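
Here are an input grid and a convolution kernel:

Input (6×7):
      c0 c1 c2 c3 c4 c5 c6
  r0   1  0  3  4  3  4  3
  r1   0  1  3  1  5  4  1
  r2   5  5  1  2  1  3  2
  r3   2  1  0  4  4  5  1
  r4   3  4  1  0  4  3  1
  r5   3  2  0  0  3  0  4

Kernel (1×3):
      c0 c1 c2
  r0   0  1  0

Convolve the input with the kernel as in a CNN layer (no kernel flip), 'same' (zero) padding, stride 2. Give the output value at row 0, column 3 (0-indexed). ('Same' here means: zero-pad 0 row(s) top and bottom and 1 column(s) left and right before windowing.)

The receptive field on the zero-padded input at this output position is [4 3 0]. Elementwise product with the kernel and sum: 3·1.

3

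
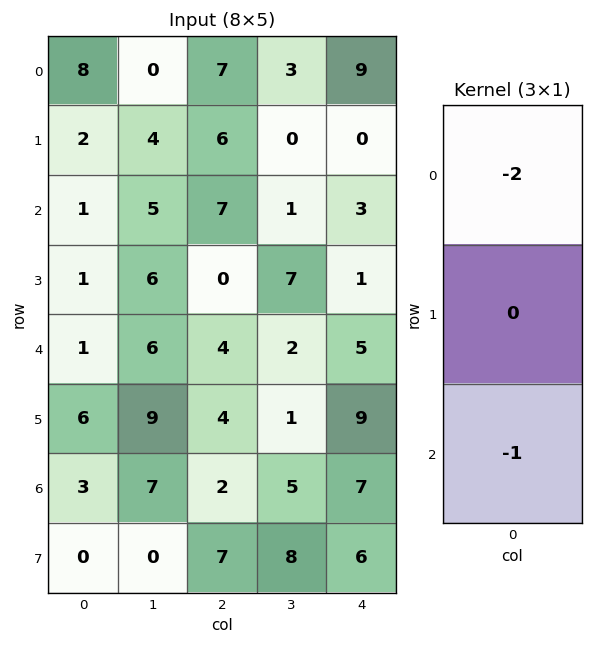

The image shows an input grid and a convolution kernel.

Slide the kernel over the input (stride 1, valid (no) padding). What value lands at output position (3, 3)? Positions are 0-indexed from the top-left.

-15

The receptive field on the input at this output position is [7 / 2 / 1]. Elementwise product with the kernel and sum: 7·-2 + 1·-1.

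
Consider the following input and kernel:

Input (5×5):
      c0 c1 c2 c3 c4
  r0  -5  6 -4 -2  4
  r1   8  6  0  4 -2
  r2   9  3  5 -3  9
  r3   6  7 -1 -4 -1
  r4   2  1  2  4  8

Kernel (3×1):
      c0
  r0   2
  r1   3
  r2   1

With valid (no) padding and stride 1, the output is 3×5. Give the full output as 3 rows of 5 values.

Output[0,0]: The receptive field on the input at this output position is [-5 / 8 / 9]. Elementwise product with the kernel and sum: -5·2 + 8·3 + 9·1.
Output[0,1]: The receptive field on the input at this output position is [6 / 6 / 3]. Elementwise product with the kernel and sum: 6·2 + 6·3 + 3·1.

23 33 -3 5 11
49 28 14 -5 22
38 28 9 -14 23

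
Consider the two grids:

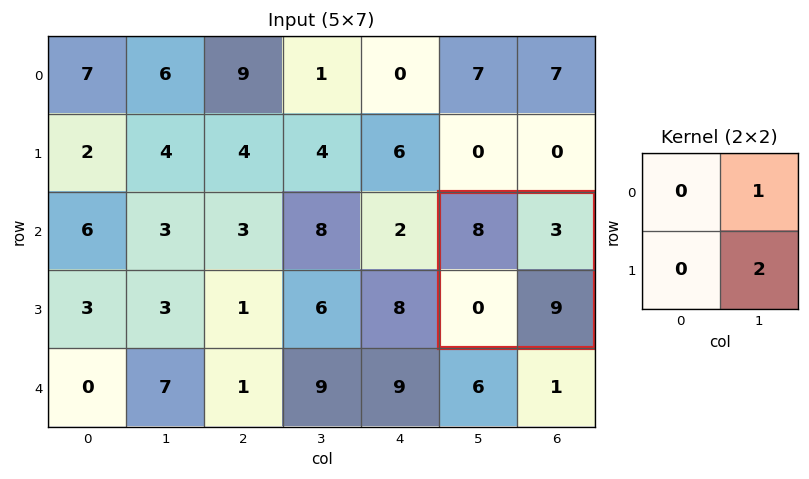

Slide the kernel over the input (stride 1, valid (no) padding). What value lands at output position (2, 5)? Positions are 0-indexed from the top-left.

21

The receptive field on the input at this output position is [8 3 / 0 9]. Elementwise product with the kernel and sum: 3·1 + 9·2.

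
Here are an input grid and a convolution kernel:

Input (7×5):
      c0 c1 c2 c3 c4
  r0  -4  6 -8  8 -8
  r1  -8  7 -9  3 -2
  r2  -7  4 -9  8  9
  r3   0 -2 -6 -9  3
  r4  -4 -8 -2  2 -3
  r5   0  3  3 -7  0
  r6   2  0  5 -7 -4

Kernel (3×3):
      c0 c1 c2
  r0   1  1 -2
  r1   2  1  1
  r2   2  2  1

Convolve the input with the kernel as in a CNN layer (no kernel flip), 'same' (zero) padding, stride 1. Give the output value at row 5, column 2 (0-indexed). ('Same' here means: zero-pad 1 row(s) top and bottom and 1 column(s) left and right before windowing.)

The receptive field on the zero-padded input at this output position is [-8 -2 2 / 3 3 -7 / 0 5 -7]. Elementwise product with the kernel and sum: -8·1 + -2·1 + 2·-2 + 3·2 + 3·1 + -7·1 + 0·2 + 5·2 + -7·1.

-9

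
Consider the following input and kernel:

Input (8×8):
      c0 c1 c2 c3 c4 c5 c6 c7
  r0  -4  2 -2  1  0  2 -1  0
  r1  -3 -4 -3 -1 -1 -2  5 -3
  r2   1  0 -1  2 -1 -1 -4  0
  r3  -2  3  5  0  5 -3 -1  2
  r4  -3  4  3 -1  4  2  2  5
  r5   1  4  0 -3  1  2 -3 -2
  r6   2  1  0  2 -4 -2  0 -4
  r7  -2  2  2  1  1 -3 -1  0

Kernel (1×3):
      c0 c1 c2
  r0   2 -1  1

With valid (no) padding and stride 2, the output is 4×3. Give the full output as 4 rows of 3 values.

-12 -5 -3
1 -5 -5
-7 11 8
3 -6 -6

Output[0,0]: The receptive field on the input at this output position is [-4 2 -2]. Elementwise product with the kernel and sum: -4·2 + 2·-1 + -2·1.
Output[0,1]: The receptive field on the input at this output position is [-2 1 0]. Elementwise product with the kernel and sum: -2·2 + 1·-1 + 0·1.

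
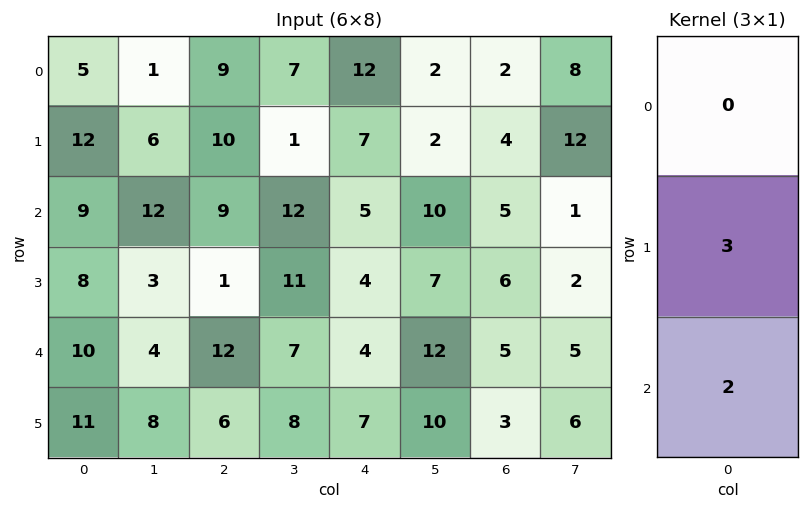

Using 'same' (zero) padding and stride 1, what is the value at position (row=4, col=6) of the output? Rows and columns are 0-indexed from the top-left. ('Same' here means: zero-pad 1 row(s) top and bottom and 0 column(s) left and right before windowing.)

21

The receptive field on the zero-padded input at this output position is [6 / 5 / 3]. Elementwise product with the kernel and sum: 5·3 + 3·2.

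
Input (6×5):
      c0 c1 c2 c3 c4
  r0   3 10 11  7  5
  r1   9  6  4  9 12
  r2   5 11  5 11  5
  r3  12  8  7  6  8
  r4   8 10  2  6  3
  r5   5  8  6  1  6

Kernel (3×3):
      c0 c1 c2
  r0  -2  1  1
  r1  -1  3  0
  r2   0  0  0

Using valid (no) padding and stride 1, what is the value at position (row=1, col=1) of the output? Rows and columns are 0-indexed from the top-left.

5

The receptive field on the input at this output position is [6 4 9 / 11 5 11 / 8 7 6]. Elementwise product with the kernel and sum: 6·-2 + 4·1 + 9·1 + 11·-1 + 5·3.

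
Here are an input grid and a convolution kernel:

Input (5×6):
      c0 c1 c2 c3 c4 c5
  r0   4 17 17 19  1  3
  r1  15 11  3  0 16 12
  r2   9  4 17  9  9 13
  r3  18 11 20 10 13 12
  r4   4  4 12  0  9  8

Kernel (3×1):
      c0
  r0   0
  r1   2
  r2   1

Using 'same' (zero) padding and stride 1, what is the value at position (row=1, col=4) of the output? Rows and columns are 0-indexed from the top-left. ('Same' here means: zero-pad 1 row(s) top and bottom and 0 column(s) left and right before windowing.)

41

The receptive field on the zero-padded input at this output position is [1 / 16 / 9]. Elementwise product with the kernel and sum: 16·2 + 9·1.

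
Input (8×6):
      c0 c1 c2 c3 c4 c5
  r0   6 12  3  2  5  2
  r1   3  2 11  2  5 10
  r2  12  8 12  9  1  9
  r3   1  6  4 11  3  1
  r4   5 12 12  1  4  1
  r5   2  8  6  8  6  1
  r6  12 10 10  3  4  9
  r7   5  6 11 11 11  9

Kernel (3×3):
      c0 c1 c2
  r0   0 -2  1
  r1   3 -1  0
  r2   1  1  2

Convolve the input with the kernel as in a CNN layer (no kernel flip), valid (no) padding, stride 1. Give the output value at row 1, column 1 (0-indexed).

The receptive field on the input at this output position is [2 11 2 / 8 12 9 / 6 4 11]. Elementwise product with the kernel and sum: 11·-2 + 2·1 + 8·3 + 12·-1 + 6·1 + 4·1 + 11·2.

24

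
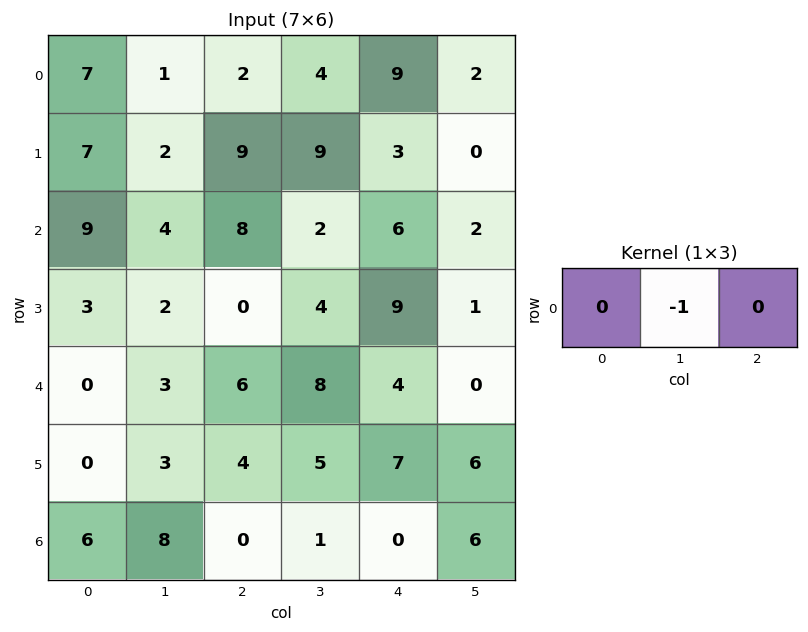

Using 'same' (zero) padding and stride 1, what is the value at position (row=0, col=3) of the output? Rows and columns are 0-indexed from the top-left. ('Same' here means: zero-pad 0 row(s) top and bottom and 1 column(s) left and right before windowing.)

The receptive field on the zero-padded input at this output position is [2 4 9]. Elementwise product with the kernel and sum: 4·-1.

-4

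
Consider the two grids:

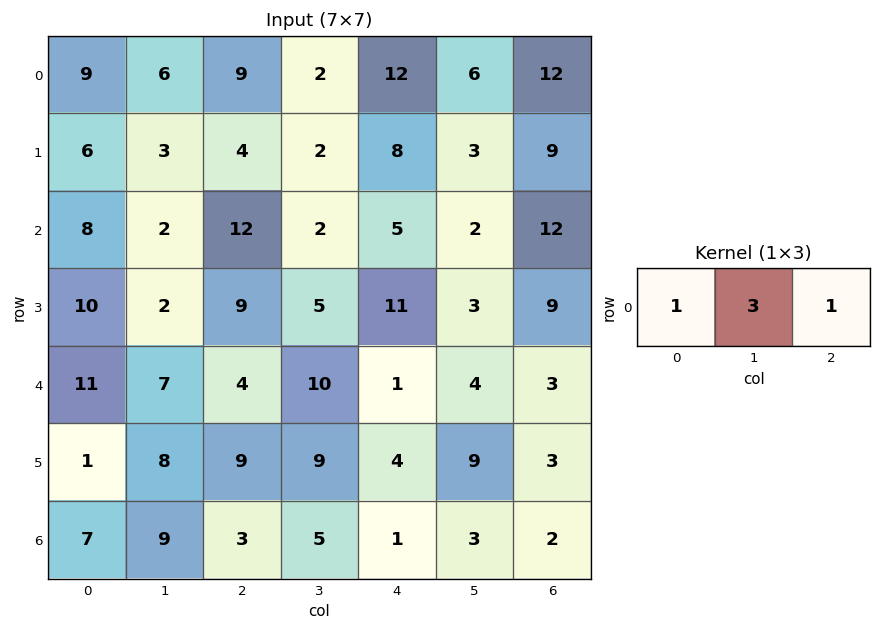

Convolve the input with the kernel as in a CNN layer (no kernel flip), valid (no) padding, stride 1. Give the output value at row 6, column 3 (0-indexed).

The receptive field on the input at this output position is [5 1 3]. Elementwise product with the kernel and sum: 5·1 + 1·3 + 3·1.

11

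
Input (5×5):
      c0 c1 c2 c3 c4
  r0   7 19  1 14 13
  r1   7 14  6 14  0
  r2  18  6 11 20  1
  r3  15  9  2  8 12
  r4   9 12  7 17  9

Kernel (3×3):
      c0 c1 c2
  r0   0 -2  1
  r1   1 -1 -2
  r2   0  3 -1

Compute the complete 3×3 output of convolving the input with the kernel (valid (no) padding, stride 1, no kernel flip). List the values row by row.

Output[0,0]: The receptive field on the input at this output position is [7 19 1 / 7 14 6 / 18 6 11]. Elementwise product with the kernel and sum: 19·-2 + 1·1 + 7·1 + 14·-1 + 6·-2 + 6·3 + 11·-1.

-49 5 36
-7 -45 -27
30 -7 -27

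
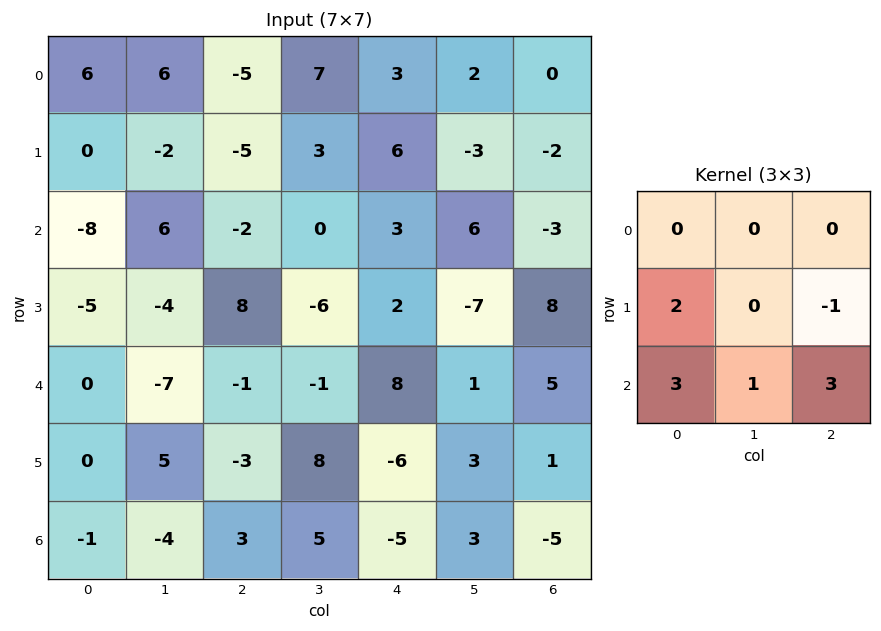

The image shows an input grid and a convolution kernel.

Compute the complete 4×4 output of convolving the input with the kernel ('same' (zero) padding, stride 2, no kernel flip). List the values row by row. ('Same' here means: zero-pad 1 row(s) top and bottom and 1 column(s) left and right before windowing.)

Output[0,0]: The receptive field on the zero-padded input at this output position is [0 0 0 / 0 6 6 / 0 0 -2]. Elementwise product with the kernel and sum: 0·2 + 6·-1 + 0·3 + 0·1 + -2·3.
Output[0,1]: The receptive field on the zero-padded input at this output position is [0 0 0 / 6 -5 7 / -2 -5 3]. Elementwise product with the kernel and sum: 6·2 + 7·-1 + -2·3 + -5·1 + 3·3.

-12 3 18 -7
-23 -10 -43 -1
22 23 24 12
4 -13 7 6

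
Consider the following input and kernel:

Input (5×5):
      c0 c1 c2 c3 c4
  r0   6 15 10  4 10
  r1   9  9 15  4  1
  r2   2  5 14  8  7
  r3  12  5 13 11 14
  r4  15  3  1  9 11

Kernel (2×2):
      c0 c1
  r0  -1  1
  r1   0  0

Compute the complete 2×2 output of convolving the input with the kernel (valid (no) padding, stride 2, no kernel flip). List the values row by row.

9 -6
3 -6

Output[0,0]: The receptive field on the input at this output position is [6 15 / 9 9]. Elementwise product with the kernel and sum: 6·-1 + 15·1.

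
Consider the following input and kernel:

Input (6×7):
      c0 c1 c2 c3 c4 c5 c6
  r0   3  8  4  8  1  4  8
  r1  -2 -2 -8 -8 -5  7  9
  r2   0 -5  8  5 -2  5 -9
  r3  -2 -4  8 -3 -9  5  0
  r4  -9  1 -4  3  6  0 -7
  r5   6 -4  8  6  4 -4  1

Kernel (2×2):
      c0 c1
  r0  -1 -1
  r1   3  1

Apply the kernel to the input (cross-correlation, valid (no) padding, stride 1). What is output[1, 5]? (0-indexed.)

The receptive field on the input at this output position is [7 9 / 5 -9]. Elementwise product with the kernel and sum: 7·-1 + 9·-1 + 5·3 + -9·1.

-10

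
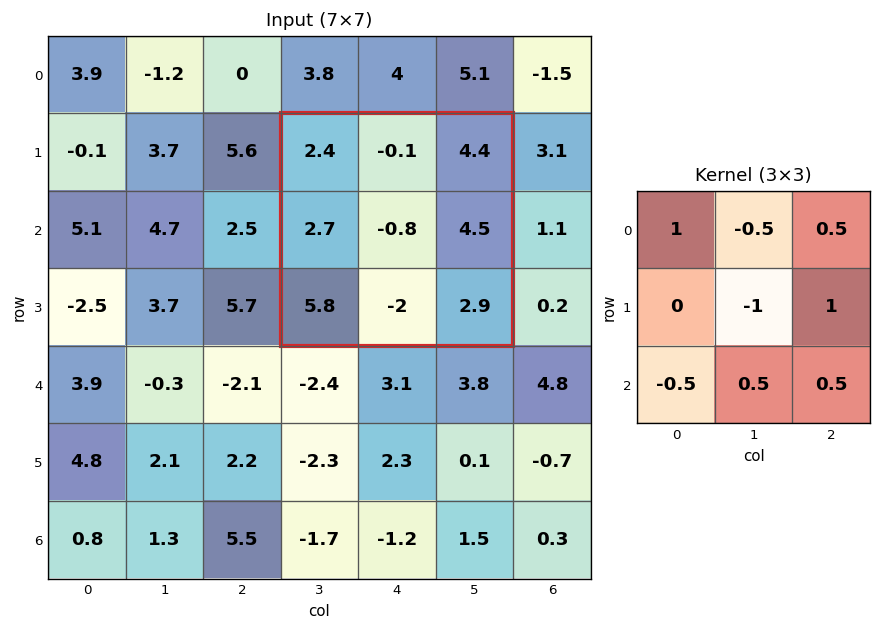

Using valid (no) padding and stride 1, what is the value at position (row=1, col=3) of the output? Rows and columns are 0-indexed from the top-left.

7.5

The receptive field on the input at this output position is [2.4 -0.1 4.4 / 2.7 -0.8 4.5 / 5.8 -2 2.9]. Elementwise product with the kernel and sum: 2.4·1 + -0.1·-0.5 + 4.4·0.5 + -0.8·-1 + 4.5·1 + 5.8·-0.5 + -2·0.5 + 2.9·0.5.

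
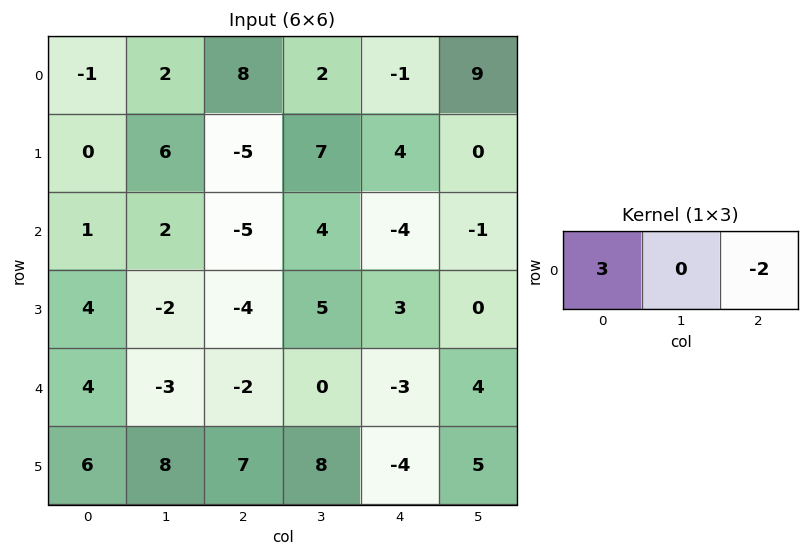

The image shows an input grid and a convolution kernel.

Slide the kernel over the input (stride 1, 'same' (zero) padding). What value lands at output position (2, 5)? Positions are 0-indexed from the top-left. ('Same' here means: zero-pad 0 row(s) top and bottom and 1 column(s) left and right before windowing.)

The receptive field on the zero-padded input at this output position is [-4 -1 0]. Elementwise product with the kernel and sum: -4·3 + 0·-2.

-12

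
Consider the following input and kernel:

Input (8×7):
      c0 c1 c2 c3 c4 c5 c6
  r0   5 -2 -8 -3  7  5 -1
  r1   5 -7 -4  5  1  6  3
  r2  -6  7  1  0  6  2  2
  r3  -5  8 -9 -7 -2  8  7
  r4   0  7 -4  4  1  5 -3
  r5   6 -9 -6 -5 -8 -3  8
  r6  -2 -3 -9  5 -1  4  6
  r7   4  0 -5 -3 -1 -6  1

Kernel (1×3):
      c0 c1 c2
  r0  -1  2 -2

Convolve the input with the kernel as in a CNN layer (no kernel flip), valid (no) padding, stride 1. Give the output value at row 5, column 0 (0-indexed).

-12

The receptive field on the input at this output position is [6 -9 -6]. Elementwise product with the kernel and sum: 6·-1 + -9·2 + -6·-2.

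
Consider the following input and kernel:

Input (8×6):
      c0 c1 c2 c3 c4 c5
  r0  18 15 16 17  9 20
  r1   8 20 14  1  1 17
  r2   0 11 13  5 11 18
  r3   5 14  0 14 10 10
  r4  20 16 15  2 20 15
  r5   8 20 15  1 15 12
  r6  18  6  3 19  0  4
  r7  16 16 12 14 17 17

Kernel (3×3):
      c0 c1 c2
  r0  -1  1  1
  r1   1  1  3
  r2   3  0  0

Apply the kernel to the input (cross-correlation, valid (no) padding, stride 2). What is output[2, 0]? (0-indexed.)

The receptive field on the input at this output position is [20 16 15 / 8 20 15 / 18 6 3]. Elementwise product with the kernel and sum: 20·-1 + 16·1 + 15·1 + 8·1 + 20·1 + 15·3 + 18·3.

138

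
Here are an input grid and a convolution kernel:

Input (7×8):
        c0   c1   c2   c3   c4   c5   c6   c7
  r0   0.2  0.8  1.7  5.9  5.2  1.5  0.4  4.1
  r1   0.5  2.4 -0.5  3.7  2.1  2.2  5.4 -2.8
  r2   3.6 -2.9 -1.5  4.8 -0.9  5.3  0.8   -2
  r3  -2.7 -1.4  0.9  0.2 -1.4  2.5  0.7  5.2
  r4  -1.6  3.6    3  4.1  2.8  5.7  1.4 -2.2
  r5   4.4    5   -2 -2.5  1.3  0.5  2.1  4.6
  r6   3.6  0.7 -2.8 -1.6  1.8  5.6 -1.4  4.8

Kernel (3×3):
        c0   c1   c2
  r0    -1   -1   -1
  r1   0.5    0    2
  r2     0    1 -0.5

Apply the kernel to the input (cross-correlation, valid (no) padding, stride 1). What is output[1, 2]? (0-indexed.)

The receptive field on the input at this output position is [-0.5 3.7 2.1 / -1.5 4.8 -0.9 / 0.9 0.2 -1.4]. Elementwise product with the kernel and sum: -0.5·-1 + 3.7·-1 + 2.1·-1 + -1.5·0.5 + -0.9·2 + 0.2·1 + -1.4·-0.5.

-6.95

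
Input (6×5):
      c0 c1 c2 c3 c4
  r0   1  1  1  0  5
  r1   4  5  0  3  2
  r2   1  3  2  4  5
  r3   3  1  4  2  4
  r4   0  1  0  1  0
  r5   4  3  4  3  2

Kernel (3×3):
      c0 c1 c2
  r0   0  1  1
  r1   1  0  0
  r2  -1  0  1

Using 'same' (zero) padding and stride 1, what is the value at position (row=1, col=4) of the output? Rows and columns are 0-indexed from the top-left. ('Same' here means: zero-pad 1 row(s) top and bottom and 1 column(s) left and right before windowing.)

4

The receptive field on the zero-padded input at this output position is [0 5 0 / 3 2 0 / 4 5 0]. Elementwise product with the kernel and sum: 5·1 + 0·1 + 3·1 + 4·-1 + 0·1.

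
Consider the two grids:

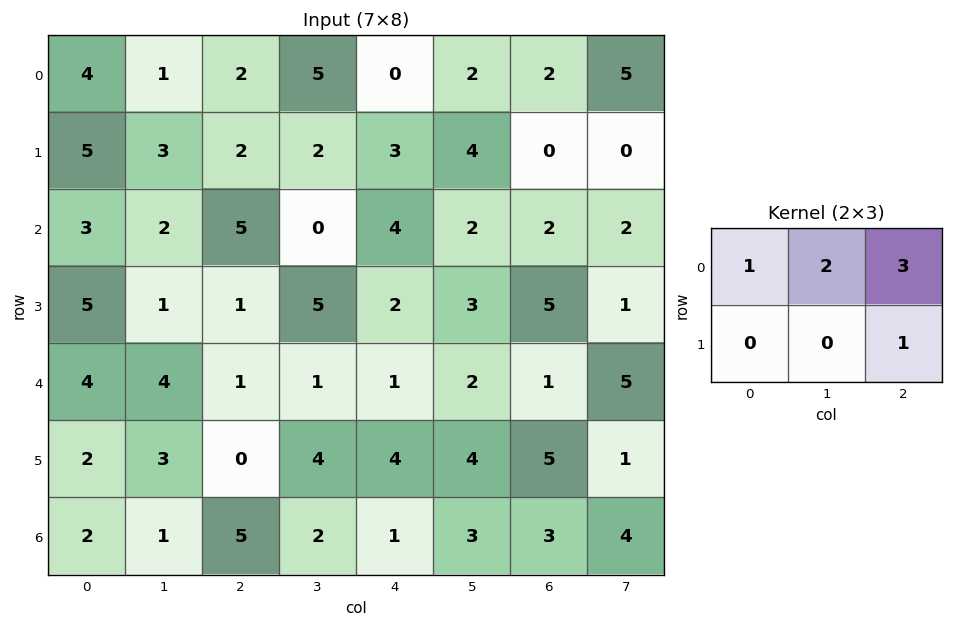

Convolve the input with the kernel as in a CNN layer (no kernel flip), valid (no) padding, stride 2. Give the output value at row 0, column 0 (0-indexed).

14

The receptive field on the input at this output position is [4 1 2 / 5 3 2]. Elementwise product with the kernel and sum: 4·1 + 1·2 + 2·3 + 2·1.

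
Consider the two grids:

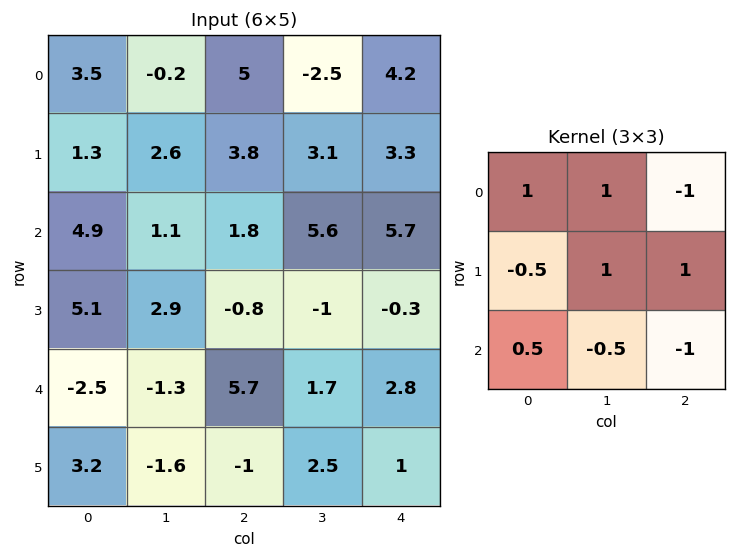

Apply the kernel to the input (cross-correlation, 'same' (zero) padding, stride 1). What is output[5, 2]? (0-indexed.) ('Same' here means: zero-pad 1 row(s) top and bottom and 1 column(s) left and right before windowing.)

The receptive field on the zero-padded input at this output position is [-1.3 5.7 1.7 / -1.6 -1 2.5 / 0 0 0]. Elementwise product with the kernel and sum: -1.3·1 + 5.7·1 + 1.7·-1 + -1.6·-0.5 + -1·1 + 2.5·1 + 0·0.5 + 0·-0.5 + 0·-1.

5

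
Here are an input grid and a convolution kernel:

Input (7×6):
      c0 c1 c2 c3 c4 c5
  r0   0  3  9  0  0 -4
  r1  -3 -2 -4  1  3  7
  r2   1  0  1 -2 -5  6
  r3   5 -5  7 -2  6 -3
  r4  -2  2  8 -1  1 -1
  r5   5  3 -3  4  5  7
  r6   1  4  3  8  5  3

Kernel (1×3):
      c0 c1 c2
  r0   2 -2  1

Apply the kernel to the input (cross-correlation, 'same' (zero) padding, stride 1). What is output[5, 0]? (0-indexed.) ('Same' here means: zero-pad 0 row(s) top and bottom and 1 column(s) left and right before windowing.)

The receptive field on the zero-padded input at this output position is [0 5 3]. Elementwise product with the kernel and sum: 0·2 + 5·-2 + 3·1.

-7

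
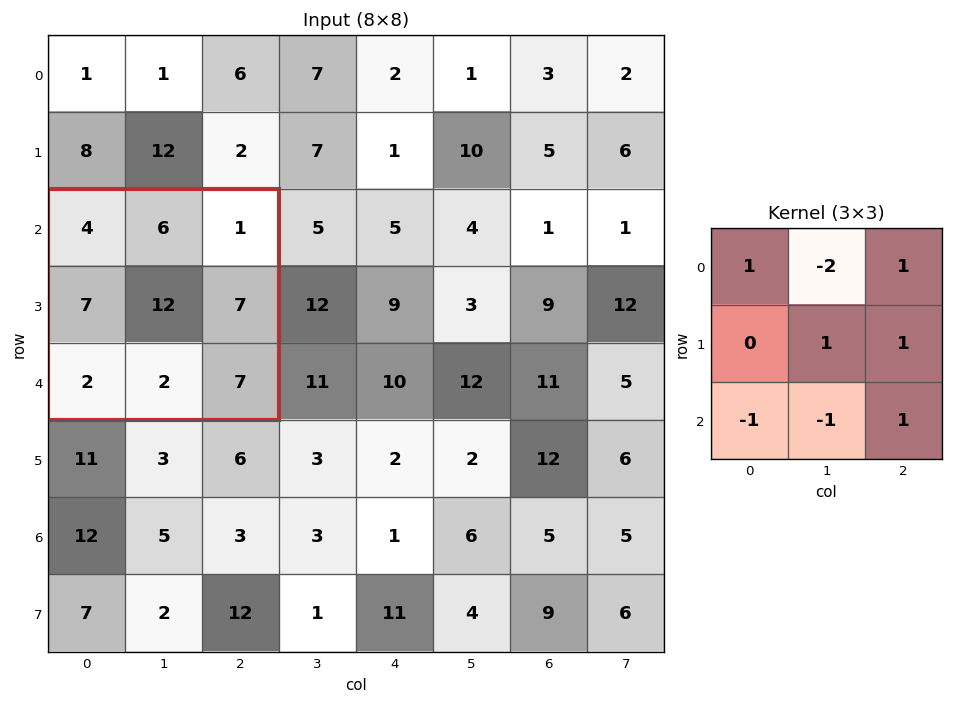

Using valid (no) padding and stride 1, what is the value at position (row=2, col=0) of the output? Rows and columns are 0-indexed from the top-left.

The receptive field on the input at this output position is [4 6 1 / 7 12 7 / 2 2 7]. Elementwise product with the kernel and sum: 4·1 + 6·-2 + 1·1 + 12·1 + 7·1 + 2·-1 + 2·-1 + 7·1.

15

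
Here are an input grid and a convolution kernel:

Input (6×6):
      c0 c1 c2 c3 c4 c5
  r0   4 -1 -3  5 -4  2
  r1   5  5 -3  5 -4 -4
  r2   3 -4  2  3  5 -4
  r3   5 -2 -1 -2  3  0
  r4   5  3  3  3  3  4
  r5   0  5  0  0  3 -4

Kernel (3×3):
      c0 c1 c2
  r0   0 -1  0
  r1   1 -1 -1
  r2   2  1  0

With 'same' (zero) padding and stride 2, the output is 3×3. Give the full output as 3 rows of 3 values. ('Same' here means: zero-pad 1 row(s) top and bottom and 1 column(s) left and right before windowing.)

Output[0,0]: The receptive field on the zero-padded input at this output position is [0 0 0 / 0 4 -1 / 0 5 5]. Elementwise product with the kernel and sum: 0·-1 + 0·1 + 4·-1 + -1·-1 + 0·2 + 5·1.
Output[0,1]: The receptive field on the zero-padded input at this output position is [0 0 0 / -1 -3 5 / 5 -3 5]. Elementwise product with the kernel and sum: 0·-1 + -1·1 + -3·-1 + 5·-1 + 5·2 + -3·1.

2 4 13
1 -11 5
-13 8 -4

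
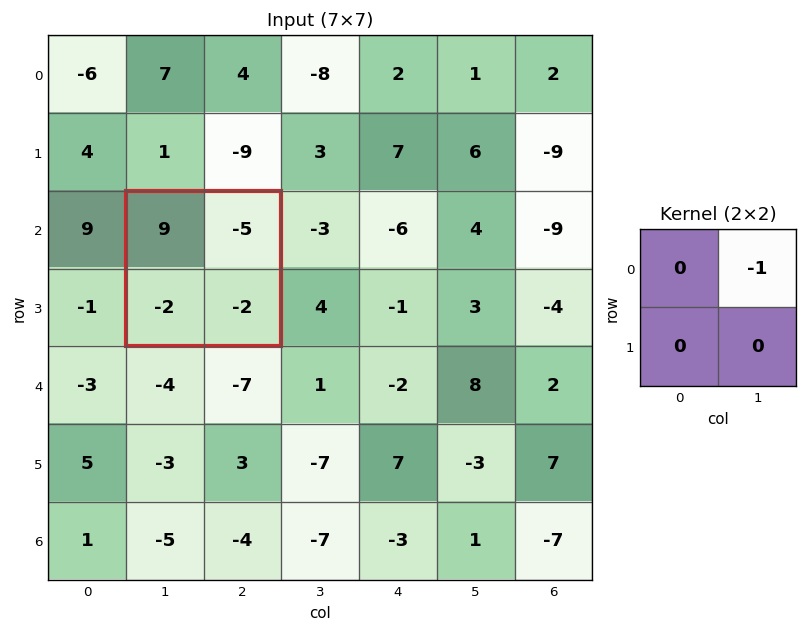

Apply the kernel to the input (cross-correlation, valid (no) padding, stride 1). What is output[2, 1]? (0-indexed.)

5

The receptive field on the input at this output position is [9 -5 / -2 -2]. Elementwise product with the kernel and sum: -5·-1.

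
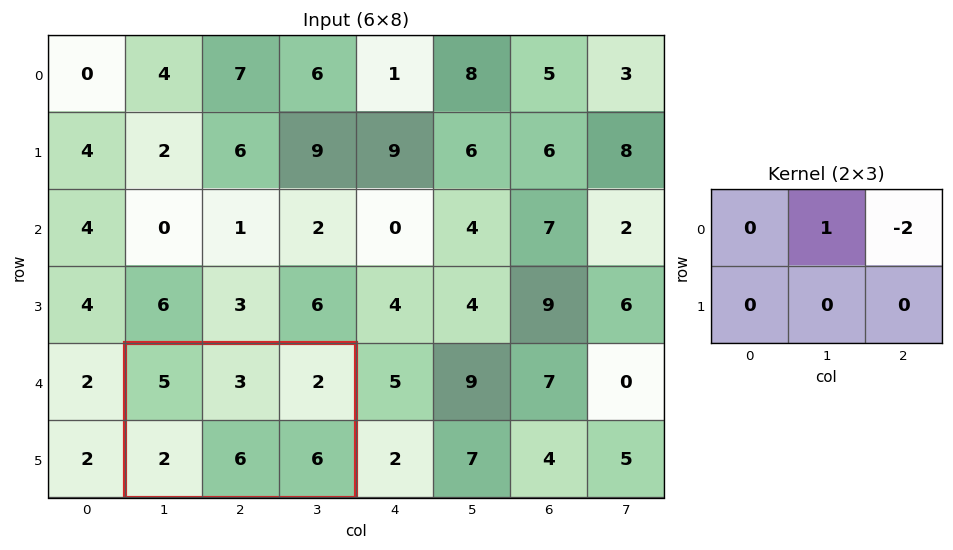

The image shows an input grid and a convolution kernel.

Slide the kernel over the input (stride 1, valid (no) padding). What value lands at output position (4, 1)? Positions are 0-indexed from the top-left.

The receptive field on the input at this output position is [5 3 2 / 2 6 6]. Elementwise product with the kernel and sum: 3·1 + 2·-2.

-1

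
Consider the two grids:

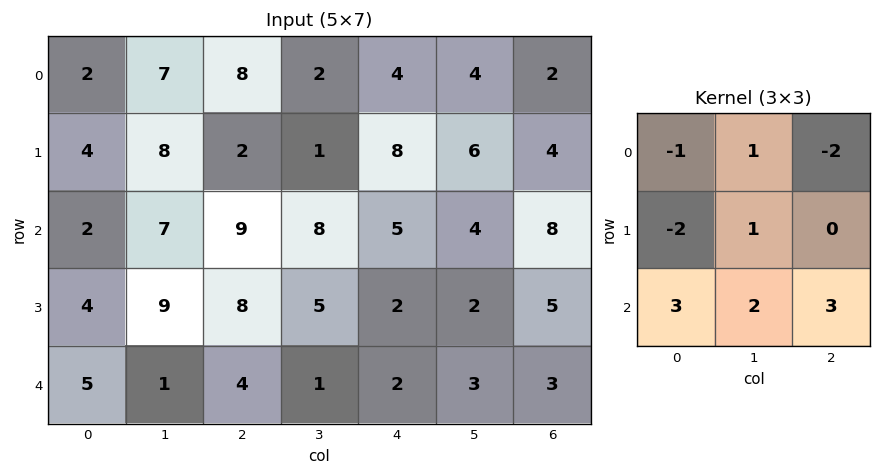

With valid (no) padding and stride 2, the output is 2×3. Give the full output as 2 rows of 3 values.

Output[0,0]: The receptive field on the input at this output position is [2 7 8 / 4 8 2 / 2 7 9]. Elementwise product with the kernel and sum: 2·-1 + 7·1 + 8·-2 + 4·-2 + 8·1 + 2·3 + 7·2 + 9·3.

36 41 33
17 -2 2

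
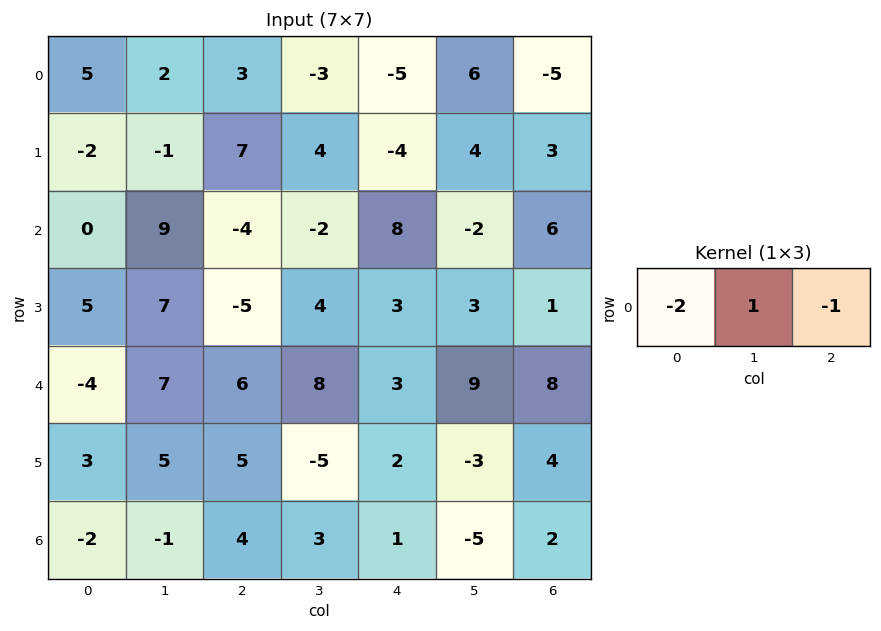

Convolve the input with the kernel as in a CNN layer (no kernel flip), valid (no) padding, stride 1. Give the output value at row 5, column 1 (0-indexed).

The receptive field on the input at this output position is [5 5 -5]. Elementwise product with the kernel and sum: 5·-2 + 5·1 + -5·-1.

0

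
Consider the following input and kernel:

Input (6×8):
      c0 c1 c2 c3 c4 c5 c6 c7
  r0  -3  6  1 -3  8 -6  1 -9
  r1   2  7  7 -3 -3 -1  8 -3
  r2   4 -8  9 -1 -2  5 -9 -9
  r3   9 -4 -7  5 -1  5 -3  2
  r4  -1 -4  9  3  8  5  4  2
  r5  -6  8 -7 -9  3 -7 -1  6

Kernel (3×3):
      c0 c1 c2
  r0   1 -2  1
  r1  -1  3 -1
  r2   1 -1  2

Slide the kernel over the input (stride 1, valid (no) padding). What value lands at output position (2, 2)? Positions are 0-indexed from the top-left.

The receptive field on the input at this output position is [9 -1 -2 / -7 5 -1 / 9 3 8]. Elementwise product with the kernel and sum: 9·1 + -1·-2 + -2·1 + -7·-1 + 5·3 + -1·-1 + 9·1 + 3·-1 + 8·2.

54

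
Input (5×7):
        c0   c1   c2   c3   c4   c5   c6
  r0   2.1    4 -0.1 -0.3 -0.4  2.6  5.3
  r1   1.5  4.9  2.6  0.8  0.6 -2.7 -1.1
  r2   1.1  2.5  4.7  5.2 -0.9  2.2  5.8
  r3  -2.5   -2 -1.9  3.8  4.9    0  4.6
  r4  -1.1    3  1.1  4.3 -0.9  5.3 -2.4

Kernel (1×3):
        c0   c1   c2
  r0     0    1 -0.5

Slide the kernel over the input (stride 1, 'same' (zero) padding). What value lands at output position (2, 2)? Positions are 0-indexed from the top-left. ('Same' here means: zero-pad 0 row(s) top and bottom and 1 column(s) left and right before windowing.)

2.1

The receptive field on the zero-padded input at this output position is [2.5 4.7 5.2]. Elementwise product with the kernel and sum: 4.7·1 + 5.2·-0.5.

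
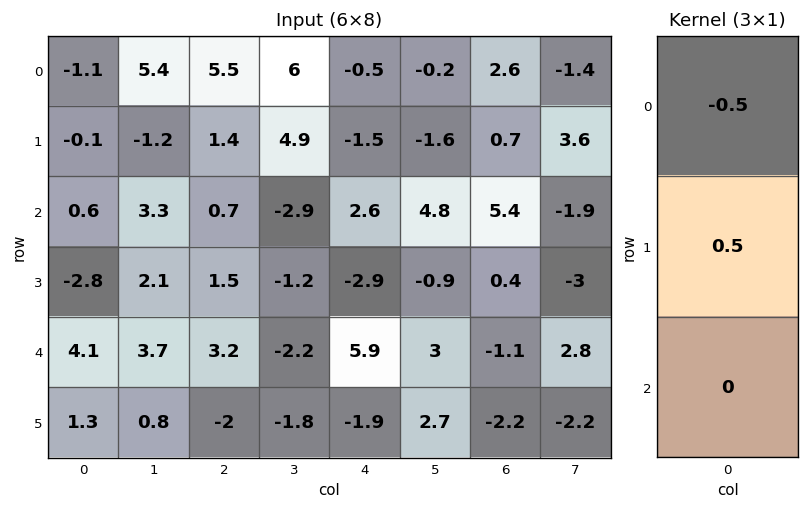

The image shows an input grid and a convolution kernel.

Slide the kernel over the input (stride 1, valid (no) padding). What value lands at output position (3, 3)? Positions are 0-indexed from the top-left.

The receptive field on the input at this output position is [-1.2 / -2.2 / -1.8]. Elementwise product with the kernel and sum: -1.2·-0.5 + -2.2·0.5.

-0.5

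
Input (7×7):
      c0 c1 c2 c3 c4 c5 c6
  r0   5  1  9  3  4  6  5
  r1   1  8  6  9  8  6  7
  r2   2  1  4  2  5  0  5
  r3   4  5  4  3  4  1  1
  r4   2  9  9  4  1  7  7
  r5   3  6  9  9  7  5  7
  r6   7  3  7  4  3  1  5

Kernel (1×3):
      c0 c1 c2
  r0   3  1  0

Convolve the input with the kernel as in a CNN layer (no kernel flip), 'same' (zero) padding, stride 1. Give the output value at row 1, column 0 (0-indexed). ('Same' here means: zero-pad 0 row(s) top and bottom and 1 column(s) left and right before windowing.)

1

The receptive field on the zero-padded input at this output position is [0 1 8]. Elementwise product with the kernel and sum: 0·3 + 1·1.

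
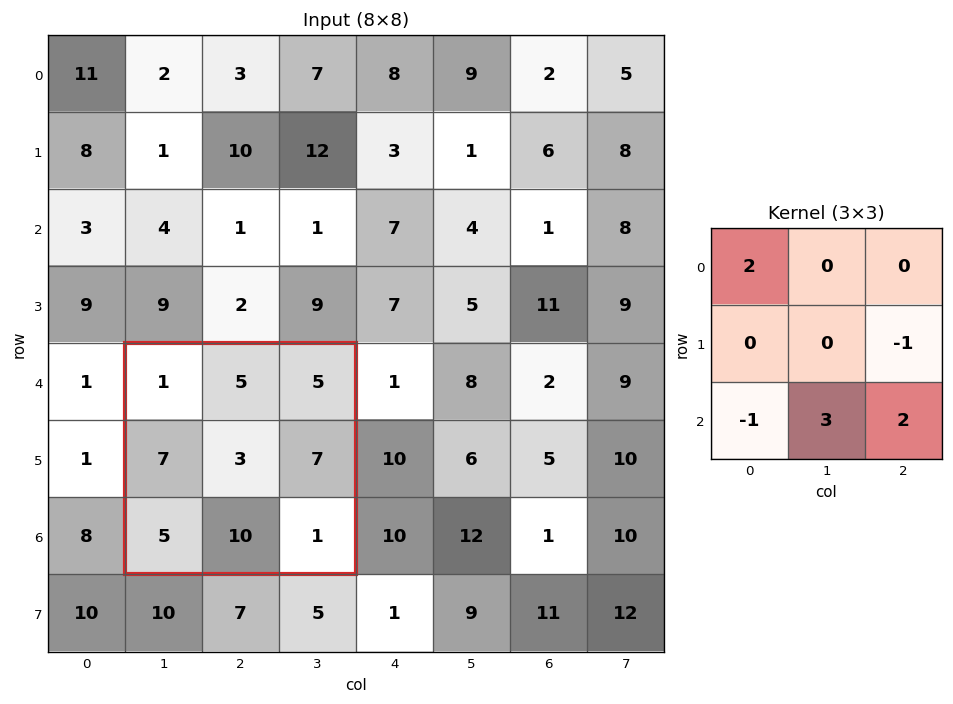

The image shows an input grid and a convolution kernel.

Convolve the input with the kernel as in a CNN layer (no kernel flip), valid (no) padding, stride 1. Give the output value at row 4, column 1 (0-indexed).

The receptive field on the input at this output position is [1 5 5 / 7 3 7 / 5 10 1]. Elementwise product with the kernel and sum: 1·2 + 7·-1 + 5·-1 + 10·3 + 1·2.

22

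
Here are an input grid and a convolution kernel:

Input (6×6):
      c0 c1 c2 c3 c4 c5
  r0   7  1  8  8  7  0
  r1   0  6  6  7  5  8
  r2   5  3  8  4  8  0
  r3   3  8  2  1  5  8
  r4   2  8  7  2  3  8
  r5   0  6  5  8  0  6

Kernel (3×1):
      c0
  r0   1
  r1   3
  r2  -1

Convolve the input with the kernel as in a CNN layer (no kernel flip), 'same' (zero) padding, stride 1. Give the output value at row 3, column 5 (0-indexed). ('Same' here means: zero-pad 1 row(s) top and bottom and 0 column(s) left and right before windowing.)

16

The receptive field on the zero-padded input at this output position is [0 / 8 / 8]. Elementwise product with the kernel and sum: 0·1 + 8·3 + 8·-1.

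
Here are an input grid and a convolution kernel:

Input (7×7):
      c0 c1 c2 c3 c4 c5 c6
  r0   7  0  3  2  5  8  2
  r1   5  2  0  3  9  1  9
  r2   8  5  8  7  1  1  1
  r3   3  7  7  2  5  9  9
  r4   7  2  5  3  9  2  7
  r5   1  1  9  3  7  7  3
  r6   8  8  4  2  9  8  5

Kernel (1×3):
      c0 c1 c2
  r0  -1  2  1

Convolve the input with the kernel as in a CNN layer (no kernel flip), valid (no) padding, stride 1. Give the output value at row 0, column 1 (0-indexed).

The receptive field on the input at this output position is [0 3 2]. Elementwise product with the kernel and sum: 0·-1 + 3·2 + 2·1.

8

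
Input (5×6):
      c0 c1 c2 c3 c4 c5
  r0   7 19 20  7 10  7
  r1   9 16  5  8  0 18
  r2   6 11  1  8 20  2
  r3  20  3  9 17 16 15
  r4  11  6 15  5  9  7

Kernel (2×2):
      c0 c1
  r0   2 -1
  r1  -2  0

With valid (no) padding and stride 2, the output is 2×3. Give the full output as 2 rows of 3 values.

-23 23 13
-39 -24 6

Output[0,0]: The receptive field on the input at this output position is [7 19 / 9 16]. Elementwise product with the kernel and sum: 7·2 + 19·-1 + 9·-2.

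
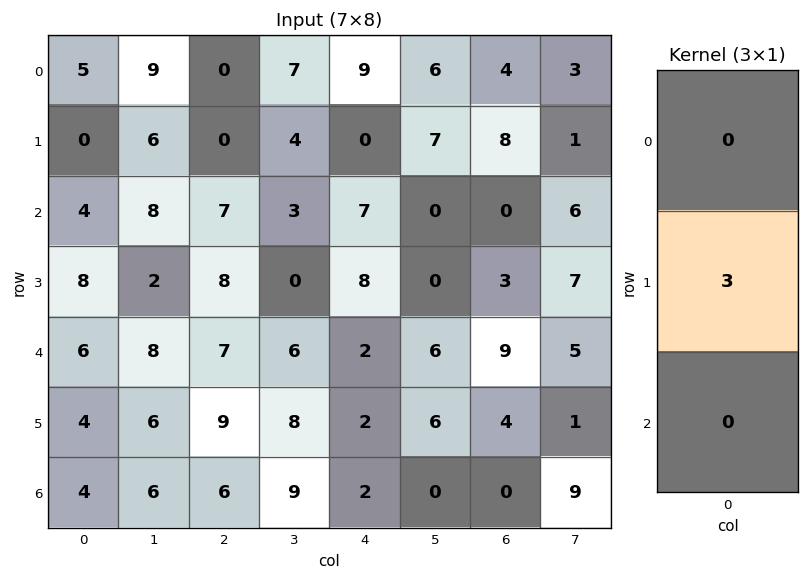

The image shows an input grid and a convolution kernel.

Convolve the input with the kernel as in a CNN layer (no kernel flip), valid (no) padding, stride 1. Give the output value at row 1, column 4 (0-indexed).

21

The receptive field on the input at this output position is [0 / 7 / 8]. Elementwise product with the kernel and sum: 7·3.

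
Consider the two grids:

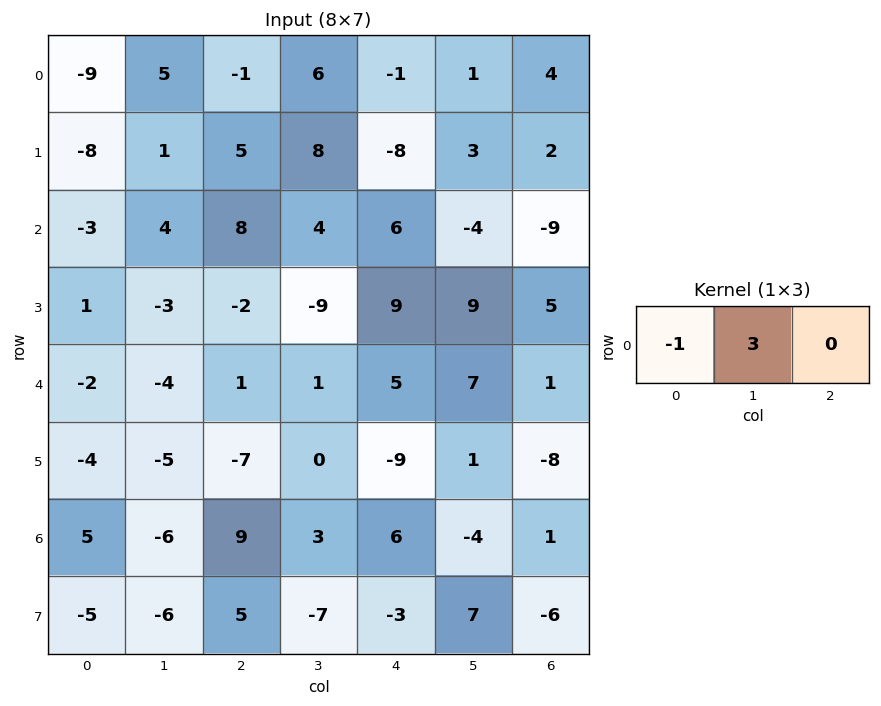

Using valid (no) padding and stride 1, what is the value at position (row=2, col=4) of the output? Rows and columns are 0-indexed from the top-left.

The receptive field on the input at this output position is [6 -4 -9]. Elementwise product with the kernel and sum: 6·-1 + -4·3.

-18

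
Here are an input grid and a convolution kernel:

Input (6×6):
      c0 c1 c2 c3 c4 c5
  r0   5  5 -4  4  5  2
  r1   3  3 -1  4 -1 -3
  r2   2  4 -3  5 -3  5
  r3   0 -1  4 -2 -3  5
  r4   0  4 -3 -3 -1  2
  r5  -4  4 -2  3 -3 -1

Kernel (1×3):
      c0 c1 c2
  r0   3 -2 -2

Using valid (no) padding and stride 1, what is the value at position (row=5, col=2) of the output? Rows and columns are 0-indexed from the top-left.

The receptive field on the input at this output position is [-2 3 -3]. Elementwise product with the kernel and sum: -2·3 + 3·-2 + -3·-2.

-6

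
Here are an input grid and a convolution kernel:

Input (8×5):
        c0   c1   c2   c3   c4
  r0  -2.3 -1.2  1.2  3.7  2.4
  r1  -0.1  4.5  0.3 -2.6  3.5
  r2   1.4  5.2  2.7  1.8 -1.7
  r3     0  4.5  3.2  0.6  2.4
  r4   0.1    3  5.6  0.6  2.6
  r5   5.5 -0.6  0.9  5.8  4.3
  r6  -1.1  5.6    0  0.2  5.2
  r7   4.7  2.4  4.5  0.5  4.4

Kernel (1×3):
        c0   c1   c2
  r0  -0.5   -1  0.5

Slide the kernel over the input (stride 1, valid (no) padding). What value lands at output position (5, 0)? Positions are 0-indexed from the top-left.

The receptive field on the input at this output position is [5.5 -0.6 0.9]. Elementwise product with the kernel and sum: 5.5·-0.5 + -0.6·-1 + 0.9·0.5.

-1.7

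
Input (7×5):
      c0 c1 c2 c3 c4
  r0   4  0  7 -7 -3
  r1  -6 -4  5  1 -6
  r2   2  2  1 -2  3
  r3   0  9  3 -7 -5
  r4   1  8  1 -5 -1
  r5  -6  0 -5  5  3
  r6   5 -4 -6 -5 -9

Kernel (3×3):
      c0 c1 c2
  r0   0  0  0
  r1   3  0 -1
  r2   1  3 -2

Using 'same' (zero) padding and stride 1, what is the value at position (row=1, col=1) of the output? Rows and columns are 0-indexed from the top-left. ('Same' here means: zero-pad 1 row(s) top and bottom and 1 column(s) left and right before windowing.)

-17

The receptive field on the zero-padded input at this output position is [4 0 7 / -6 -4 5 / 2 2 1]. Elementwise product with the kernel and sum: -6·3 + 5·-1 + 2·1 + 2·3 + 1·-2.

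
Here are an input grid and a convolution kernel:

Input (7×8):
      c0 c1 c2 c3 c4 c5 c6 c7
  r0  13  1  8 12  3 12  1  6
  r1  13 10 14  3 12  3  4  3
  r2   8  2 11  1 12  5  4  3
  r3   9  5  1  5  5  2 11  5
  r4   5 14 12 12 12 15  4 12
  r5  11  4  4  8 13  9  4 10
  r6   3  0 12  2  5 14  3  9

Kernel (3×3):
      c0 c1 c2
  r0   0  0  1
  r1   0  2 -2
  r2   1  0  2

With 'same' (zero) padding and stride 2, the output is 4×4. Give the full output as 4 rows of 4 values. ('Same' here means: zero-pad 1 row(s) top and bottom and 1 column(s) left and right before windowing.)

Output[0,0]: The receptive field on the zero-padded input at this output position is [0 0 0 / 0 13 1 / 0 13 10]. Elementwise product with the kernel and sum: 0·1 + 13·2 + 1·-2 + 0·1 + 10·2.

44 8 -9 -1
32 38 26 17
-5 25 22 18
10 28 -9 -2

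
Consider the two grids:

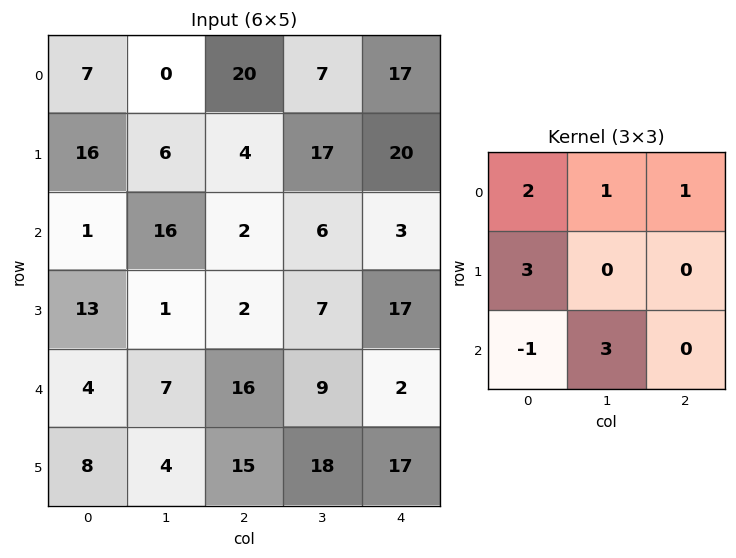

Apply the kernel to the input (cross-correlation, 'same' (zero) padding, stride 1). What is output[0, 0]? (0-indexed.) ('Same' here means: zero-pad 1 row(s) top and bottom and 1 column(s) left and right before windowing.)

The receptive field on the zero-padded input at this output position is [0 0 0 / 0 7 0 / 0 16 6]. Elementwise product with the kernel and sum: 0·2 + 0·1 + 0·1 + 0·3 + 0·-1 + 16·3.

48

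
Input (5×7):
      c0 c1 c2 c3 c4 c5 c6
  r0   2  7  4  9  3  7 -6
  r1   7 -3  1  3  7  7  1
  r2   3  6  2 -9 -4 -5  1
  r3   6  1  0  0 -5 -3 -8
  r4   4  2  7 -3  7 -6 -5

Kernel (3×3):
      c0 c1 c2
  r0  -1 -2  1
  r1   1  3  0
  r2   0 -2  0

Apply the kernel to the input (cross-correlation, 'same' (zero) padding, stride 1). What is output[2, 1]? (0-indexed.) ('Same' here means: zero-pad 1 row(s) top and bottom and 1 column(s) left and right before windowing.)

The receptive field on the zero-padded input at this output position is [7 -3 1 / 3 6 2 / 6 1 0]. Elementwise product with the kernel and sum: 7·-1 + -3·-2 + 1·1 + 3·1 + 6·3 + 1·-2.

19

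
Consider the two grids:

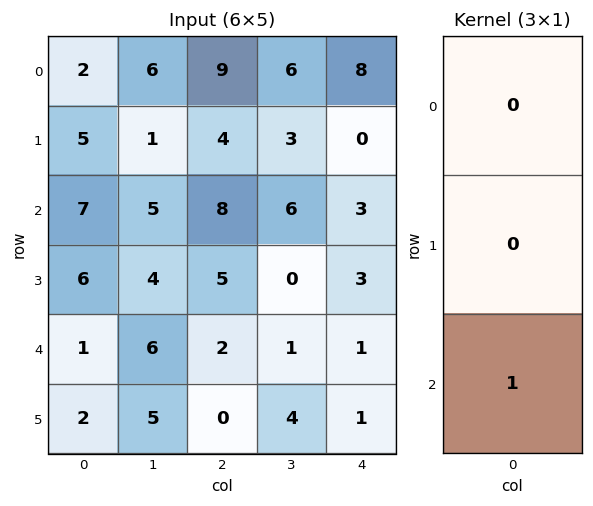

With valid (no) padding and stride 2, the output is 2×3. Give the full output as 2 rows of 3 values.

7 8 3
1 2 1

Output[0,0]: The receptive field on the input at this output position is [2 / 5 / 7]. Elementwise product with the kernel and sum: 7·1.
Output[0,1]: The receptive field on the input at this output position is [9 / 4 / 8]. Elementwise product with the kernel and sum: 8·1.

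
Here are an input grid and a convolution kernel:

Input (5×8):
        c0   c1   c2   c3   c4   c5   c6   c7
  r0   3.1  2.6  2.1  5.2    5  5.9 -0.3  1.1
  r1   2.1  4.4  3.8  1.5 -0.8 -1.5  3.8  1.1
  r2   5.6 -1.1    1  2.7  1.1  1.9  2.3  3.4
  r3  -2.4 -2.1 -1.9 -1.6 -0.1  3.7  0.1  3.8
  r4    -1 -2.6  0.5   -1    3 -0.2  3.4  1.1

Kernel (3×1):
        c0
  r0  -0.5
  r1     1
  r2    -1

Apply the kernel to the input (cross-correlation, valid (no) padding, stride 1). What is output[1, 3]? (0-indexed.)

3.55

The receptive field on the input at this output position is [1.5 / 2.7 / -1.6]. Elementwise product with the kernel and sum: 1.5·-0.5 + 2.7·1 + -1.6·-1.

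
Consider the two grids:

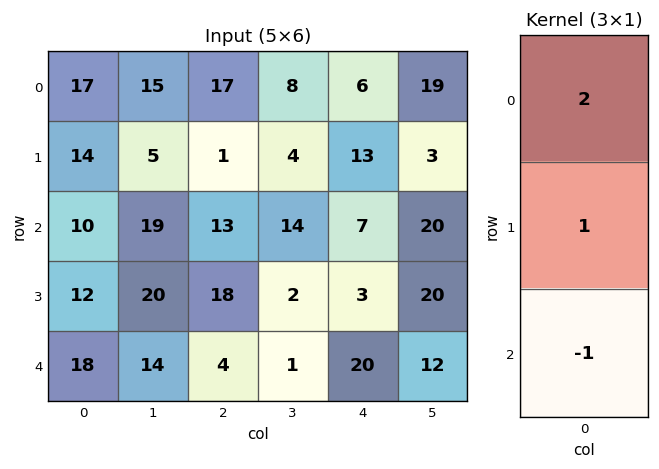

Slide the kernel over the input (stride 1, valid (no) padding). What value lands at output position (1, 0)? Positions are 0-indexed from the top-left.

The receptive field on the input at this output position is [14 / 10 / 12]. Elementwise product with the kernel and sum: 14·2 + 10·1 + 12·-1.

26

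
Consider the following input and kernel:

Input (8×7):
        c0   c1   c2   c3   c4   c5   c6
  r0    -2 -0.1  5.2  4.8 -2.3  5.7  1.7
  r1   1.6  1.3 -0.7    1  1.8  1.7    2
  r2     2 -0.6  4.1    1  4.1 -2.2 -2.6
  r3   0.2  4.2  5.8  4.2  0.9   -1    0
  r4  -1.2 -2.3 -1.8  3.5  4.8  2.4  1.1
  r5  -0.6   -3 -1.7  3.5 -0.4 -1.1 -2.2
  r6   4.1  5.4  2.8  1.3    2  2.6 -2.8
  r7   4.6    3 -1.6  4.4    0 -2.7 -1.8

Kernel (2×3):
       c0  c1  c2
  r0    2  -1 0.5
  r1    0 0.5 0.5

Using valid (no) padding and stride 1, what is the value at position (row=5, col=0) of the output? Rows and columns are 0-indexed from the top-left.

5.05

The receptive field on the input at this output position is [-0.6 -3 -1.7 / 4.1 5.4 2.8]. Elementwise product with the kernel and sum: -0.6·2 + -3·-1 + -1.7·0.5 + 5.4·0.5 + 2.8·0.5.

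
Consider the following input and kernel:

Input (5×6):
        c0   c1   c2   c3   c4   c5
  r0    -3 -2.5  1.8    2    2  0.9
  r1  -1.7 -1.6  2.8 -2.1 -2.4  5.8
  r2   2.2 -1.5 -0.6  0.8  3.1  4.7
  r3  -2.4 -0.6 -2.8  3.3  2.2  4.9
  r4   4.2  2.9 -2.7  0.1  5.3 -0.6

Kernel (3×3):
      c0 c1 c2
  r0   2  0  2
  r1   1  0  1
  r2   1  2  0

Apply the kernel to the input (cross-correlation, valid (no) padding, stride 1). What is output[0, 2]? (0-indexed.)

The receptive field on the input at this output position is [1.8 2 2 / 2.8 -2.1 -2.4 / -0.6 0.8 3.1]. Elementwise product with the kernel and sum: 1.8·2 + 2·2 + 2.8·1 + -2.4·1 + -0.6·1 + 0.8·2.

9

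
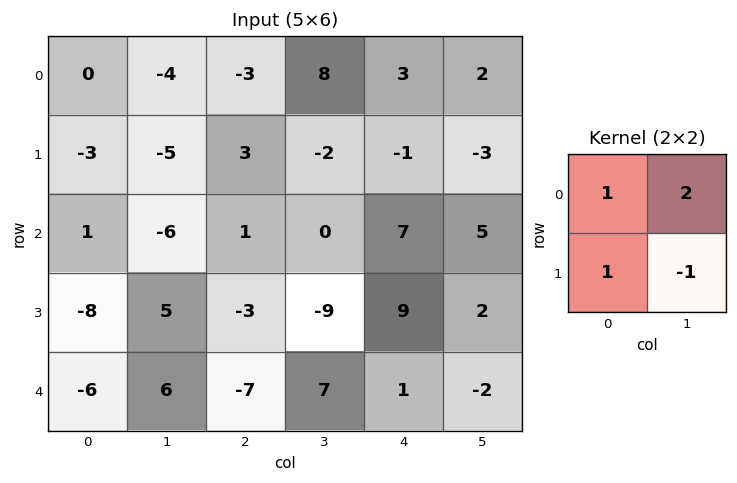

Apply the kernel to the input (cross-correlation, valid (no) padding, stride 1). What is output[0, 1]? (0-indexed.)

The receptive field on the input at this output position is [-4 -3 / -5 3]. Elementwise product with the kernel and sum: -4·1 + -3·2 + -5·1 + 3·-1.

-18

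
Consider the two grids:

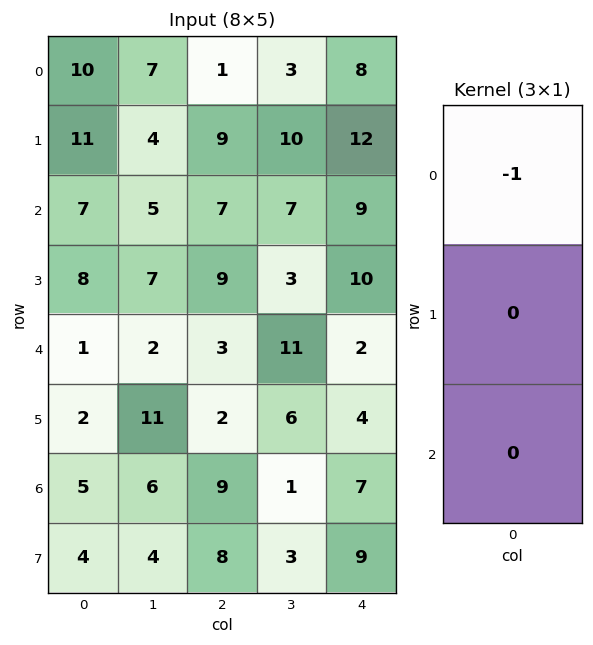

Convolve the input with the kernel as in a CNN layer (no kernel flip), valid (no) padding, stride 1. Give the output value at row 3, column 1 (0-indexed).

The receptive field on the input at this output position is [7 / 2 / 11]. Elementwise product with the kernel and sum: 7·-1.

-7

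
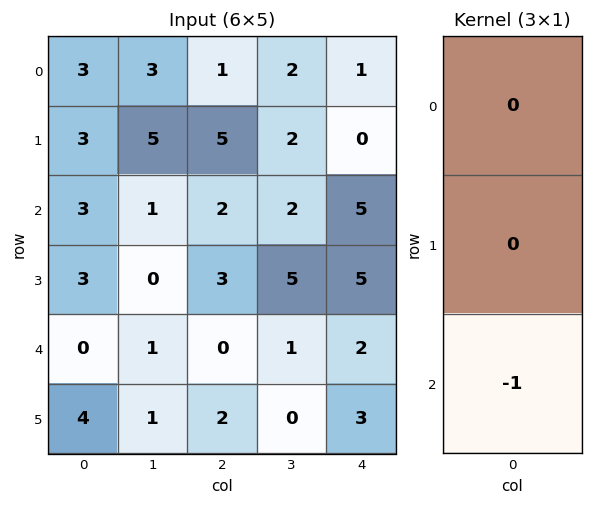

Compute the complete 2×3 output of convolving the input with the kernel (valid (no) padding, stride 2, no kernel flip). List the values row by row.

Output[0,0]: The receptive field on the input at this output position is [3 / 3 / 3]. Elementwise product with the kernel and sum: 3·-1.
Output[0,1]: The receptive field on the input at this output position is [1 / 5 / 2]. Elementwise product with the kernel and sum: 2·-1.

-3 -2 -5
0 0 -2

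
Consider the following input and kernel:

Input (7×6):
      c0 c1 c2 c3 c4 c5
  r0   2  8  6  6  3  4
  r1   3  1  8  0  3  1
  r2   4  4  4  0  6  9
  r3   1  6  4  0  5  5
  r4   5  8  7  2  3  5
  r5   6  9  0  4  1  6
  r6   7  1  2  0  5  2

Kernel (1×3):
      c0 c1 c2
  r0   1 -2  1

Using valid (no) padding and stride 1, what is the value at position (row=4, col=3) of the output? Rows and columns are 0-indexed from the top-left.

1

The receptive field on the input at this output position is [2 3 5]. Elementwise product with the kernel and sum: 2·1 + 3·-2 + 5·1.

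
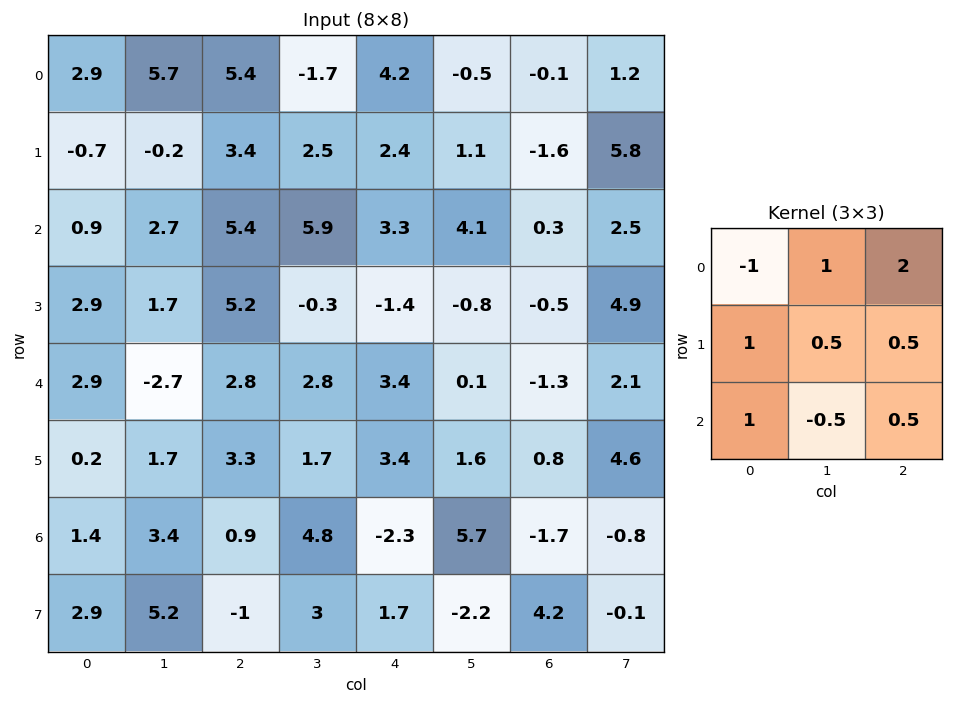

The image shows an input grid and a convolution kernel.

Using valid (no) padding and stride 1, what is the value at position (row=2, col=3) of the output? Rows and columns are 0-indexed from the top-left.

The receptive field on the input at this output position is [5.9 3.3 4.1 / -0.3 -1.4 -0.8 / 2.8 3.4 0.1]. Elementwise product with the kernel and sum: 5.9·-1 + 3.3·1 + 4.1·2 + -0.3·1 + -1.4·0.5 + -0.8·0.5 + 2.8·1 + 3.4·-0.5 + 0.1·0.5.

5.35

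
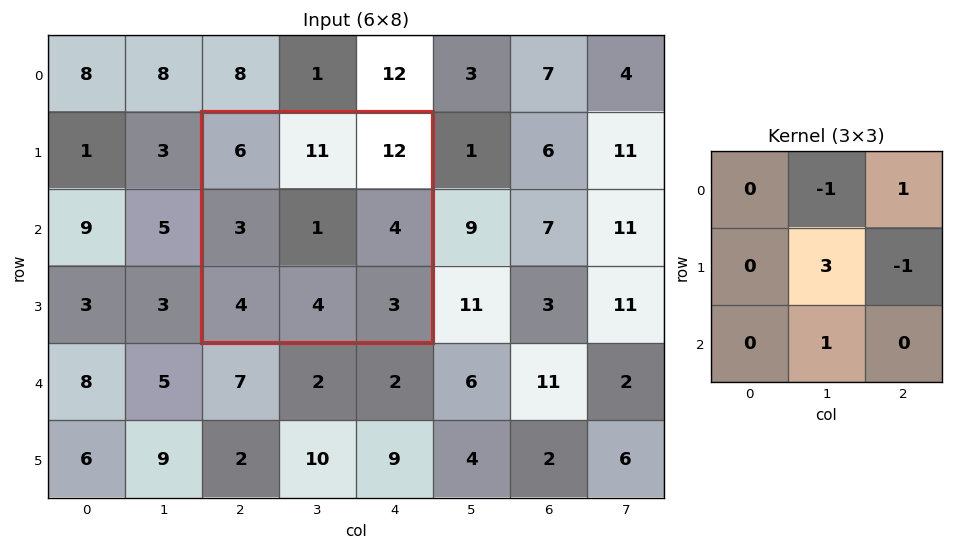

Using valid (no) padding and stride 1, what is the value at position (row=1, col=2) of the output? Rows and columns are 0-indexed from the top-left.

4

The receptive field on the input at this output position is [6 11 12 / 3 1 4 / 4 4 3]. Elementwise product with the kernel and sum: 11·-1 + 12·1 + 1·3 + 4·-1 + 4·1.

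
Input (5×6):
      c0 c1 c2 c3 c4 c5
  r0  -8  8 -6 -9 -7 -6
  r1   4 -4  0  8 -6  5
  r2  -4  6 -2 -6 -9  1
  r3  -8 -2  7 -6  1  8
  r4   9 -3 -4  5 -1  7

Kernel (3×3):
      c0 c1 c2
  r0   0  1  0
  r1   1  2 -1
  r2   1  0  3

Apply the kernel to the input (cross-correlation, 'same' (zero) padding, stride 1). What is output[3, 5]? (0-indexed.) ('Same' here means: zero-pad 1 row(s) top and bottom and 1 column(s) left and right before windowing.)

The receptive field on the zero-padded input at this output position is [-9 1 0 / 1 8 0 / -1 7 0]. Elementwise product with the kernel and sum: 1·1 + 1·1 + 8·2 + 0·-1 + -1·1 + 0·3.

17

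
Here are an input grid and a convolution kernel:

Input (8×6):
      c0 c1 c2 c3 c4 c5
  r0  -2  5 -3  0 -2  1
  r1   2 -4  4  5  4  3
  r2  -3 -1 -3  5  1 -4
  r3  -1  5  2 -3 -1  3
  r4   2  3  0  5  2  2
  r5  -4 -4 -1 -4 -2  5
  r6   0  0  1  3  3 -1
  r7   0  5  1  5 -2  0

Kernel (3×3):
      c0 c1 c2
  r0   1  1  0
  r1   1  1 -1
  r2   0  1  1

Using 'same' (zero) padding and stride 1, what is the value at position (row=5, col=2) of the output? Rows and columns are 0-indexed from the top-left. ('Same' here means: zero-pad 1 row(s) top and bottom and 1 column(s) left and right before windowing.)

The receptive field on the zero-padded input at this output position is [3 0 5 / -4 -1 -4 / 0 1 3]. Elementwise product with the kernel and sum: 3·1 + 0·1 + -4·1 + -1·1 + -4·-1 + 1·1 + 3·1.

6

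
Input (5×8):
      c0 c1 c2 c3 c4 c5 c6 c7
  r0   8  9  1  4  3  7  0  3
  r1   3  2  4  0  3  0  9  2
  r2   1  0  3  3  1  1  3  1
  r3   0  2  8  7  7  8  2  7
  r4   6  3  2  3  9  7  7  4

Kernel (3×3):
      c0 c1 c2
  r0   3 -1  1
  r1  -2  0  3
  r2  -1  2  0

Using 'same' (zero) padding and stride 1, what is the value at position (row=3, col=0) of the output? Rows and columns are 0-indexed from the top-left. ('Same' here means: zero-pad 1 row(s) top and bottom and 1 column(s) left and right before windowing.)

The receptive field on the zero-padded input at this output position is [0 1 0 / 0 0 2 / 0 6 3]. Elementwise product with the kernel and sum: 0·3 + 1·-1 + 0·1 + 0·-2 + 2·3 + 0·-1 + 6·2.

17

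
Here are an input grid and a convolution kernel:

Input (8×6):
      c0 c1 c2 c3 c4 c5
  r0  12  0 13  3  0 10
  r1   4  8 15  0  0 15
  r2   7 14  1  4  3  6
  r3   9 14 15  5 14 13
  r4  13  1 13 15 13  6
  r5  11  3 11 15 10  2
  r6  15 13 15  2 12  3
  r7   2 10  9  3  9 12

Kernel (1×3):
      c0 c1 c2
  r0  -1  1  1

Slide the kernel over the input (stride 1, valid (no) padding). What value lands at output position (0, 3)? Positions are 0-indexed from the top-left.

7

The receptive field on the input at this output position is [3 0 10]. Elementwise product with the kernel and sum: 3·-1 + 0·1 + 10·1.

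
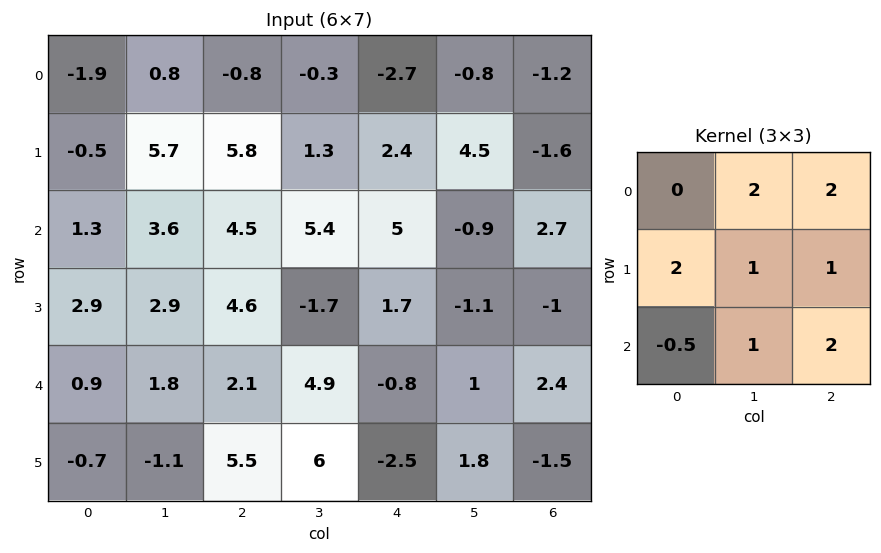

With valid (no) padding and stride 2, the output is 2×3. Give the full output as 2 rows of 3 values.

Output[0,0]: The receptive field on the input at this output position is [-1.9 0.8 -0.8 / -0.5 5.7 5.8 / 1.3 3.6 4.5]. Elementwise product with the kernel and sum: 0.8·2 + -0.8·2 + -0.5·2 + 5.7·1 + 5.8·1 + 1.3·-0.5 + 3.6·1 + 4.5·2.

22.45 22.45 5.7
35.05 32.25 11.1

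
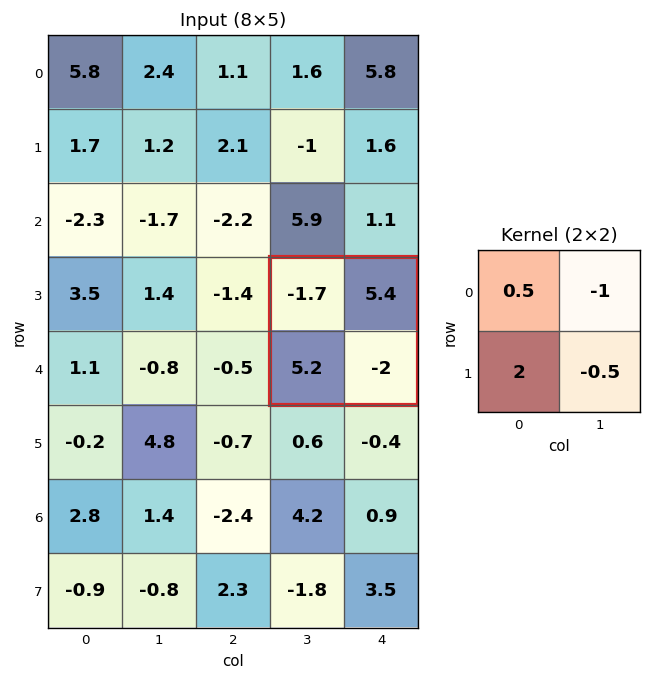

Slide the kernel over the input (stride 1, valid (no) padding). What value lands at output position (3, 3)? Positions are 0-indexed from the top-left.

The receptive field on the input at this output position is [-1.7 5.4 / 5.2 -2]. Elementwise product with the kernel and sum: -1.7·0.5 + 5.4·-1 + 5.2·2 + -2·-0.5.

5.15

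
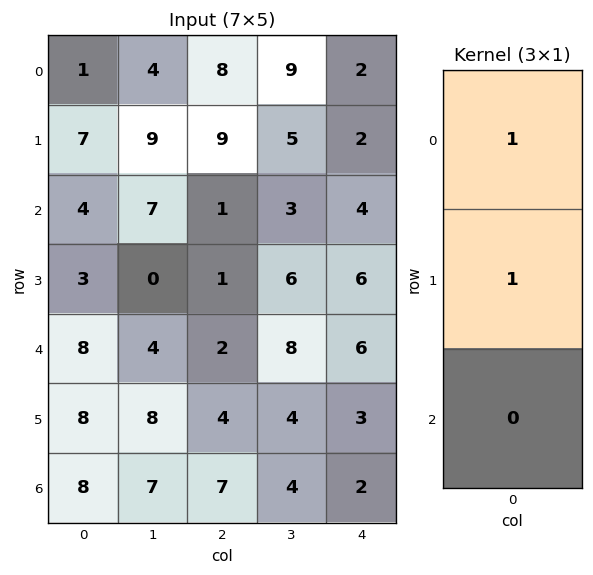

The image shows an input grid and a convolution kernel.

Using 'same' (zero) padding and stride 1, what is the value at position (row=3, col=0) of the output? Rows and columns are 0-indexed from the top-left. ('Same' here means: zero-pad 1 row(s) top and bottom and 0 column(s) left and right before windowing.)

The receptive field on the zero-padded input at this output position is [4 / 3 / 8]. Elementwise product with the kernel and sum: 4·1 + 3·1.

7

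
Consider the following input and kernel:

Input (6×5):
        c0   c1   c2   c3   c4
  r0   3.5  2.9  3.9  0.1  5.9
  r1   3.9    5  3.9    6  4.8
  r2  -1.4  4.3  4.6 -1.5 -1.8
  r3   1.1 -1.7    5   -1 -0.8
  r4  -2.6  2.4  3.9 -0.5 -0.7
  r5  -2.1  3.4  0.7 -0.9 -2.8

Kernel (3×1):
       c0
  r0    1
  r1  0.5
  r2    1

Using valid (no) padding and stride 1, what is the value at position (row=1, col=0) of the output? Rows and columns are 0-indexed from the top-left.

The receptive field on the input at this output position is [3.9 / -1.4 / 1.1]. Elementwise product with the kernel and sum: 3.9·1 + -1.4·0.5 + 1.1·1.

4.3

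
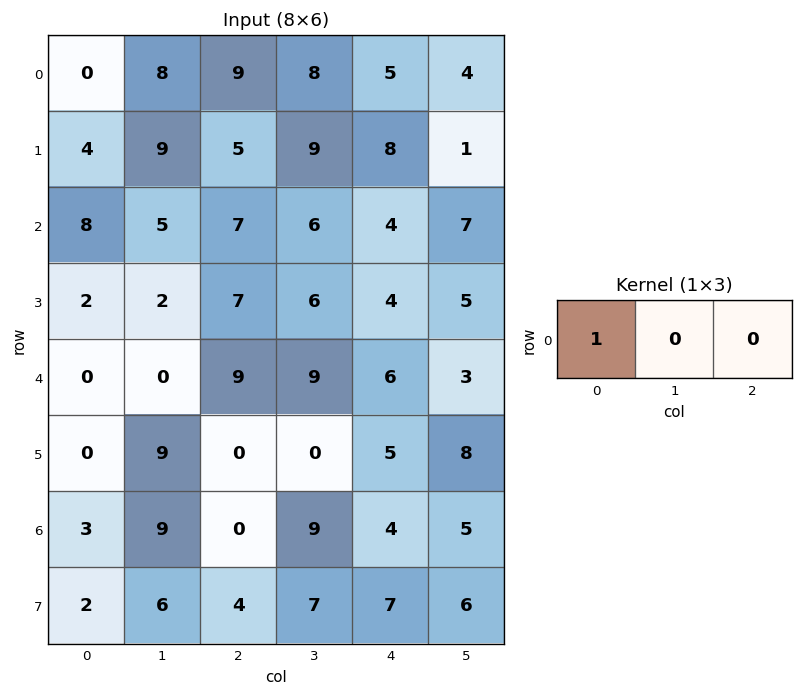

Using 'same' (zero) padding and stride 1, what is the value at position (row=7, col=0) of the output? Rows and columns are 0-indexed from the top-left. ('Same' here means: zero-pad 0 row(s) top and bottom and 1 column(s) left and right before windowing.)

0

The receptive field on the zero-padded input at this output position is [0 2 6]. Elementwise product with the kernel and sum: 0·1.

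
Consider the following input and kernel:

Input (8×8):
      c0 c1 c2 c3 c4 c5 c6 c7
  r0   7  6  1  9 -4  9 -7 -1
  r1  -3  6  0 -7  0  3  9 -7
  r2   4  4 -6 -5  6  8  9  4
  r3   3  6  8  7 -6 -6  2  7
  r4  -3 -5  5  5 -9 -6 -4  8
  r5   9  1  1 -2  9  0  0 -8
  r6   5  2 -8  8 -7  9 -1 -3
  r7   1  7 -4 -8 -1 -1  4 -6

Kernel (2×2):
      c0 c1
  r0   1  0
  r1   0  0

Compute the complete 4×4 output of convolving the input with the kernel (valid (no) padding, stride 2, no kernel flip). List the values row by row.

7 1 -4 -7
4 -6 6 9
-3 5 -9 -4
5 -8 -7 -1

Output[0,0]: The receptive field on the input at this output position is [7 6 / -3 6]. Elementwise product with the kernel and sum: 7·1.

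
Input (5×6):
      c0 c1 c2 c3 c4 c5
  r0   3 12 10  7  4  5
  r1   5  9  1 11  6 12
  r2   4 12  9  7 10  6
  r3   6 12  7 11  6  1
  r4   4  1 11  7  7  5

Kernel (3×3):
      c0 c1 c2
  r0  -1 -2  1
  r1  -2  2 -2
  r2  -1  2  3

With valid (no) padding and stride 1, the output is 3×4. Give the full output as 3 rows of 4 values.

Output[0,0]: The receptive field on the input at this output position is [3 12 10 / 5 9 1 / 4 12 9]. Elementwise product with the kernel and sum: 3·-1 + 12·-2 + 10·1 + 5·-2 + 9·2 + 1·-2 + 4·-1 + 12·2 + 9·3.

36 -36 23 -13
15 15 -8 -13
10 -13 7 -11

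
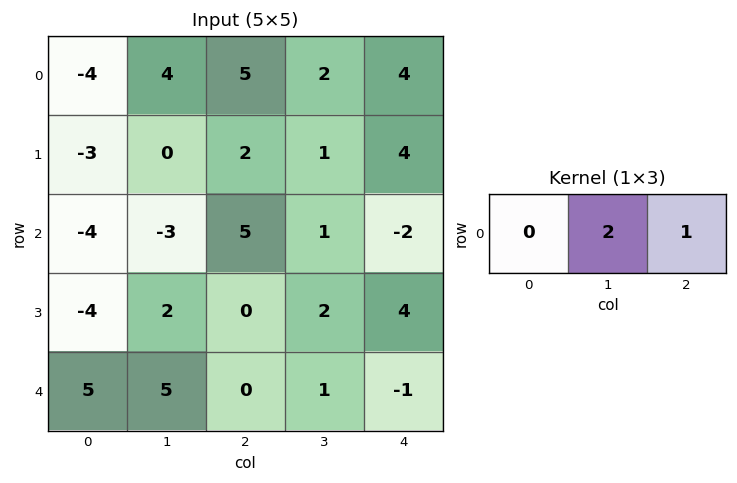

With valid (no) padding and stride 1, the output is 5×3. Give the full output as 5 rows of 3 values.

Output[0,0]: The receptive field on the input at this output position is [-4 4 5]. Elementwise product with the kernel and sum: 4·2 + 5·1.

13 12 8
2 5 6
-1 11 0
4 2 8
10 1 1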